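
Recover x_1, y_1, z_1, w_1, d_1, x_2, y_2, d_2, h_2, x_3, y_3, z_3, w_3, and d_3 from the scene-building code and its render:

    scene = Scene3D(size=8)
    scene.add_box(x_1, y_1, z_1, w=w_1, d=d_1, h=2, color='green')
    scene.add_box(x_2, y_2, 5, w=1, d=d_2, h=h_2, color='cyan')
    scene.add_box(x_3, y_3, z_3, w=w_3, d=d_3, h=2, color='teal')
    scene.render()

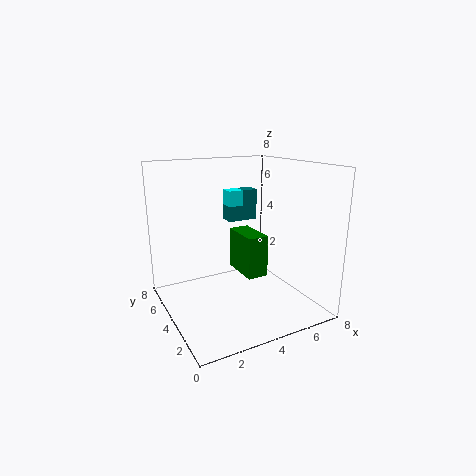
x_1 = 3
y_1 = 1
z_1 = 3
w_1 = 1
d_1 = 2
x_2 = 5
y_2 = 7
d_2 = 1
h_2 = 1
x_3 = 5
y_3 = 7
z_3 = 4
w_3 = 2
d_3 = 1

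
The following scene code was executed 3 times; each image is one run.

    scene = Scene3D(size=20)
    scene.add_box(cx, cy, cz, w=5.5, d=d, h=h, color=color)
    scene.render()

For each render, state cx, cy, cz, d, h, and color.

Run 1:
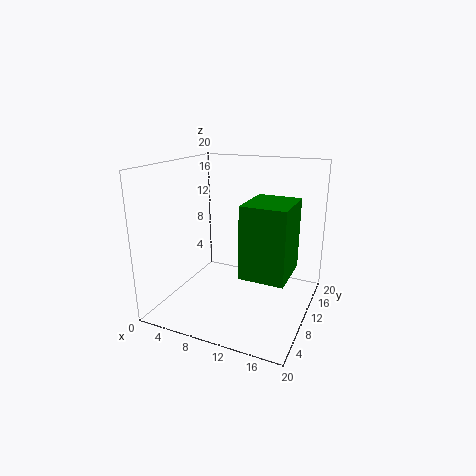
cx = 13; cy = 3.5; cz = 7.5; d = 6.5; h = 9; color = 'green'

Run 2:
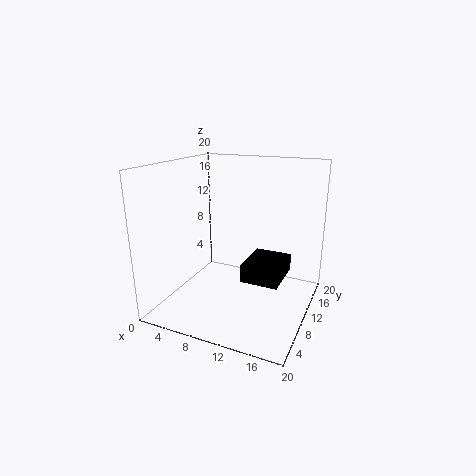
cx = 10.5; cy = 9.5; cz = 3.5; d = 7; h = 2.5; color = 'black'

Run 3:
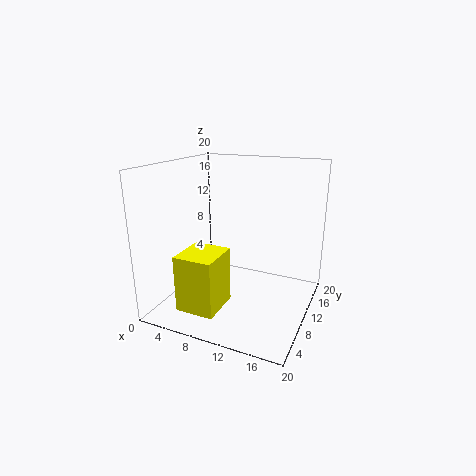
cx = 3.5; cy = 3.5; cz = 0.5; d = 6; h = 8; color = 'yellow'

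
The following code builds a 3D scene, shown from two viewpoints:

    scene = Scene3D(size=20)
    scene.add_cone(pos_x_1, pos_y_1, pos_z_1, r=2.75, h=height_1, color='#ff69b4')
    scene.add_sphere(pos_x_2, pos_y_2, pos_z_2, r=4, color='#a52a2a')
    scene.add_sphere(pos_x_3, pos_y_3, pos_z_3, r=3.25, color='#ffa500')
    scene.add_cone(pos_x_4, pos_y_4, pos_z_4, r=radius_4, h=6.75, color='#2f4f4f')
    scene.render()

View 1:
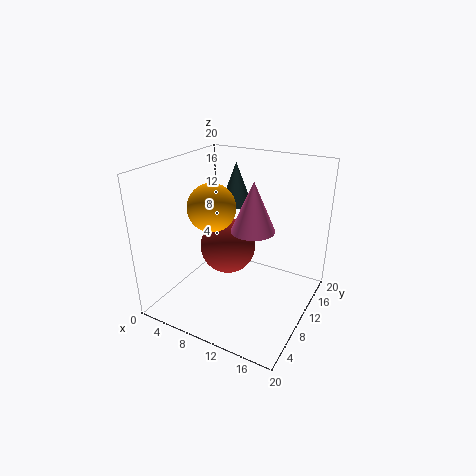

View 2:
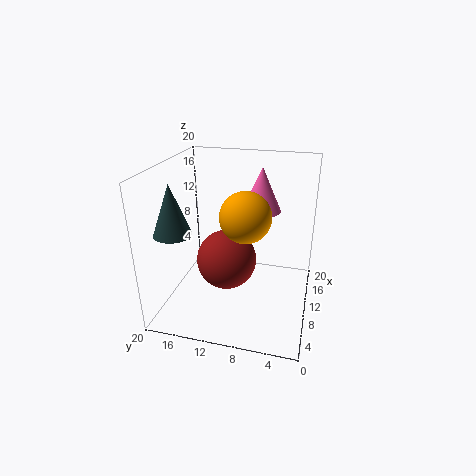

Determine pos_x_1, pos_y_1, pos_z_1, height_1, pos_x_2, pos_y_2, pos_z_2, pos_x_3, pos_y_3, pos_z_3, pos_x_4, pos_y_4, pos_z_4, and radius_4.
pos_x_1 = 13.5, pos_y_1 = 7.5, pos_z_1 = 13, height_1 = 6.25, pos_x_2 = 7.75, pos_y_2 = 11, pos_z_2 = 7.75, pos_x_3 = 7, pos_y_3 = 8.25, pos_z_3 = 14.5, pos_x_4 = 5.5, pos_y_4 = 17.5, pos_z_4 = 11.75, radius_4 = 2.5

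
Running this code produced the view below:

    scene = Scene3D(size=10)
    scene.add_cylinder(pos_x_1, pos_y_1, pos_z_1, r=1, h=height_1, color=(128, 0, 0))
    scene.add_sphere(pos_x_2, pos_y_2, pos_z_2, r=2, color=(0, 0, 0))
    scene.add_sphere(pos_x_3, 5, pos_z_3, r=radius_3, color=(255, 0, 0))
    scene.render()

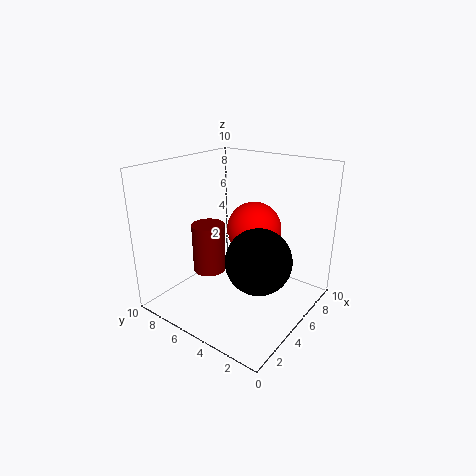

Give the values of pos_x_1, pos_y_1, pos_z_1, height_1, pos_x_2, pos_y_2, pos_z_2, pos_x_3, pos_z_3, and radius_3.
pos_x_1 = 2; pos_y_1 = 5; pos_z_1 = 4; height_1 = 3; pos_x_2 = 3; pos_y_2 = 2; pos_z_2 = 5; pos_x_3 = 7; pos_z_3 = 5; radius_3 = 2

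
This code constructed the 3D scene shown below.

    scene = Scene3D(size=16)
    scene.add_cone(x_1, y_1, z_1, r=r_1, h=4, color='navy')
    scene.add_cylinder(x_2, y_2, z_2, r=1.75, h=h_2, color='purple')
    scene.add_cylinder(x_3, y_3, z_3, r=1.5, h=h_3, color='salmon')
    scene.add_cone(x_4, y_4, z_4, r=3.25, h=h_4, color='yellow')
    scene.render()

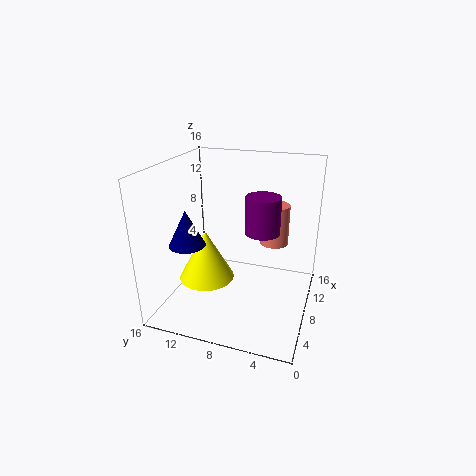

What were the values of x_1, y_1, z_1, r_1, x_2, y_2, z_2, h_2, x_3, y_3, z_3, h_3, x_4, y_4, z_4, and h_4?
x_1 = 5.5, y_1 = 13, z_1 = 7.5, r_1 = 2, x_2 = 6, y_2 = 4.75, z_2 = 10, h_2 = 3.75, x_3 = 8.25, y_3 = 4, z_3 = 8, h_3 = 4.25, x_4 = 8, y_4 = 12, z_4 = 2.25, h_4 = 6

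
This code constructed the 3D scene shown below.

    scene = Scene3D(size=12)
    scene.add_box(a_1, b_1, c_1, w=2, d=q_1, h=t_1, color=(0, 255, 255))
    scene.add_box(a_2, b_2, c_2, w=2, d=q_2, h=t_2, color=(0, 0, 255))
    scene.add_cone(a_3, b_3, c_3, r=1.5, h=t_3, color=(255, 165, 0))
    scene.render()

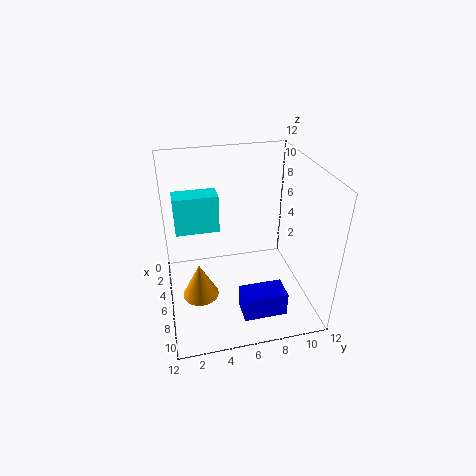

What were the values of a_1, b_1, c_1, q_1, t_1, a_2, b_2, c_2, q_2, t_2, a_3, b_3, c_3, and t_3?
a_1 = 1
b_1 = 1
c_1 = 5
q_1 = 4
t_1 = 3.5
a_2 = 8.5
b_2 = 5.5
c_2 = 1
q_2 = 3.5
t_2 = 2
a_3 = 7
b_3 = 2.5
c_3 = 1.5
t_3 = 3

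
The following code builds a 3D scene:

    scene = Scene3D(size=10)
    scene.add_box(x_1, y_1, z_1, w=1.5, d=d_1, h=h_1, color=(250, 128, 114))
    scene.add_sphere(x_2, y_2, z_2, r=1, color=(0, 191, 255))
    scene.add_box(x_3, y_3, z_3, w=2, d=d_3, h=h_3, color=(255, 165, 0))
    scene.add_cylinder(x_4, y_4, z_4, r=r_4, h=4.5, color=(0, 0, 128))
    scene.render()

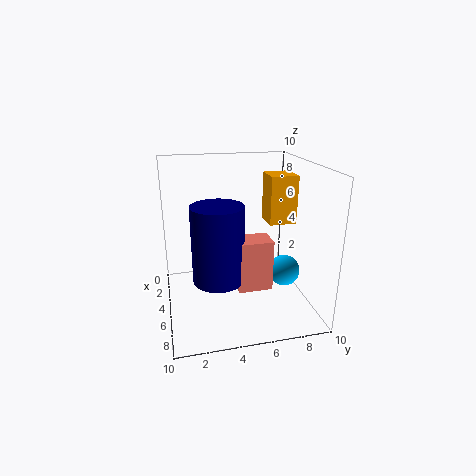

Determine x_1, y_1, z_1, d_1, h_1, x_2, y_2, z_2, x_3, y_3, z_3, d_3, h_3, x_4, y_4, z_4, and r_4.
x_1 = 8
y_1 = 4
z_1 = 3.5
d_1 = 2
h_1 = 3
x_2 = 7.5
y_2 = 7.5
z_2 = 3.5
x_3 = 2.5
y_3 = 7.5
z_3 = 5.5
d_3 = 2
h_3 = 3.5
x_4 = 8.5
y_4 = 3
z_4 = 4
r_4 = 1.5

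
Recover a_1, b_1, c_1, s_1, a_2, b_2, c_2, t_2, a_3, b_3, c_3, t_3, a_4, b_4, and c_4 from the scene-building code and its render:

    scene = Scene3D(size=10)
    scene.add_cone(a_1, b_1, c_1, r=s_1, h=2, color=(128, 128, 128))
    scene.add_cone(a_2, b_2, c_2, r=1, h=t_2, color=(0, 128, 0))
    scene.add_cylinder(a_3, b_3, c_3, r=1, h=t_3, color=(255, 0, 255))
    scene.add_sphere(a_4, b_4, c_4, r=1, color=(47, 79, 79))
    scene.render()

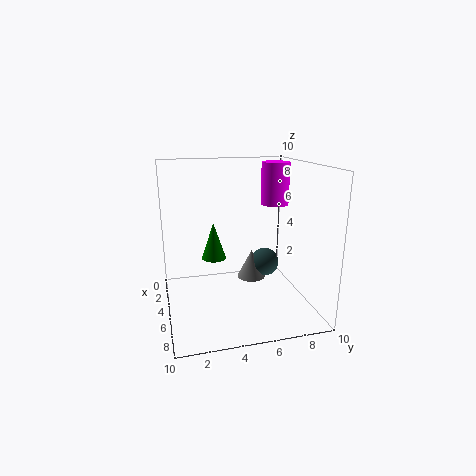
a_1 = 5, b_1 = 6, c_1 = 2, s_1 = 1, a_2 = 1, b_2 = 4, c_2 = 2, t_2 = 3, a_3 = 4, b_3 = 8, c_3 = 7, t_3 = 3, a_4 = 5, b_4 = 7, c_4 = 3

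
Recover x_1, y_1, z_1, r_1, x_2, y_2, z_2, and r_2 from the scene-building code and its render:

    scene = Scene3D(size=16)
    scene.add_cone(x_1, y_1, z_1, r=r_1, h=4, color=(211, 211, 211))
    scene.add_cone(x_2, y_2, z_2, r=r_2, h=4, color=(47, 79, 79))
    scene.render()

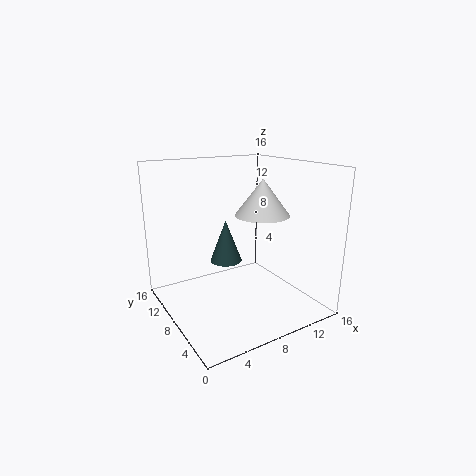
x_1 = 10.5; y_1 = 7; z_1 = 10.5; r_1 = 3; x_2 = 4.5; y_2 = 4.5; z_2 = 7.5; r_2 = 1.5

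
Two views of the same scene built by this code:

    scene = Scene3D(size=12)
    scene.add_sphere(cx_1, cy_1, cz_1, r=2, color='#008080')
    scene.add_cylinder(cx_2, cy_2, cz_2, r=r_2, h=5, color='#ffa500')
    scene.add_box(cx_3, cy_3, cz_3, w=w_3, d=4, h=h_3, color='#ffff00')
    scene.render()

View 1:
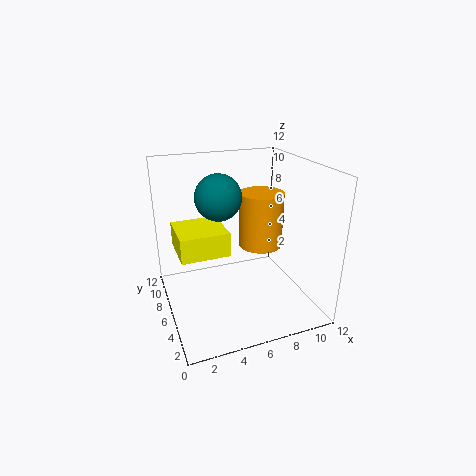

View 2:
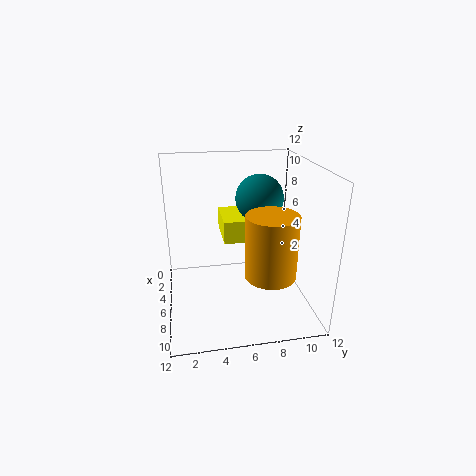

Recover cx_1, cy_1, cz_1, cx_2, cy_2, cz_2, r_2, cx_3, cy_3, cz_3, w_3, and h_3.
cx_1 = 5
cy_1 = 8
cz_1 = 9
cx_2 = 9
cy_2 = 8
cz_2 = 4
r_2 = 2
cx_3 = 1
cy_3 = 5
cz_3 = 5
w_3 = 4
h_3 = 2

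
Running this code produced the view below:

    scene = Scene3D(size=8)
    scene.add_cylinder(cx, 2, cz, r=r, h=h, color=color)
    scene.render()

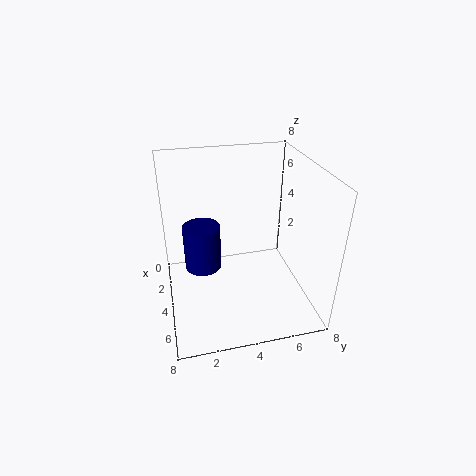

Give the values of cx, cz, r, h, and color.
cx = 4; cz = 2.5; r = 1; h = 2.5; color = 'navy'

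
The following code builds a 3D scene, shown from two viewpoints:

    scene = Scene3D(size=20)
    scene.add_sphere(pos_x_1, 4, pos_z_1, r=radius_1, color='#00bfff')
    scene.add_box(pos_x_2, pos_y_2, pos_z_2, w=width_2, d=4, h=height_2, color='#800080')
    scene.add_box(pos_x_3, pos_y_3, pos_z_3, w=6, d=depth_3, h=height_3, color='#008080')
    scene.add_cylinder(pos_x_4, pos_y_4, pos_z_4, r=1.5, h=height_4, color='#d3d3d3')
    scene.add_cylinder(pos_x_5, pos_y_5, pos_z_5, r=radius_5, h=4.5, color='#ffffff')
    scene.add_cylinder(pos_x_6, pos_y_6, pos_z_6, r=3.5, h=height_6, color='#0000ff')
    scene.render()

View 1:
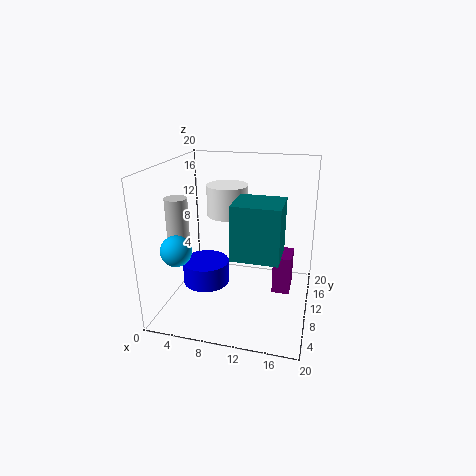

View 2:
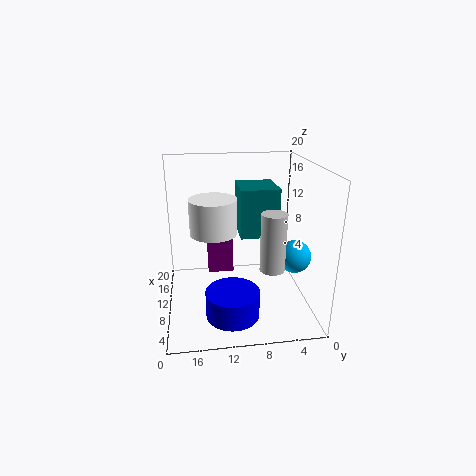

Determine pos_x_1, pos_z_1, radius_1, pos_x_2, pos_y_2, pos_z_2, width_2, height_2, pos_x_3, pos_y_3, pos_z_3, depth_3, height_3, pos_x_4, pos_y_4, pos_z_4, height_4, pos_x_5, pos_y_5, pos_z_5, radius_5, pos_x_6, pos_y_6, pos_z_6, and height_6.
pos_x_1 = 3.5; pos_z_1 = 10; radius_1 = 2; pos_x_2 = 15; pos_y_2 = 10; pos_z_2 = 2; width_2 = 2.5; height_2 = 5.5; pos_x_3 = 10.5; pos_y_3 = 4; pos_z_3 = 9.5; depth_3 = 5.5; height_3 = 7; pos_x_4 = 2.5; pos_y_4 = 7; pos_z_4 = 9; height_4 = 7; pos_x_5 = 7.5; pos_y_5 = 13.5; pos_z_5 = 12; radius_5 = 3; pos_x_6 = 4.5; pos_y_6 = 11.5; pos_z_6 = 1.5; height_6 = 3.5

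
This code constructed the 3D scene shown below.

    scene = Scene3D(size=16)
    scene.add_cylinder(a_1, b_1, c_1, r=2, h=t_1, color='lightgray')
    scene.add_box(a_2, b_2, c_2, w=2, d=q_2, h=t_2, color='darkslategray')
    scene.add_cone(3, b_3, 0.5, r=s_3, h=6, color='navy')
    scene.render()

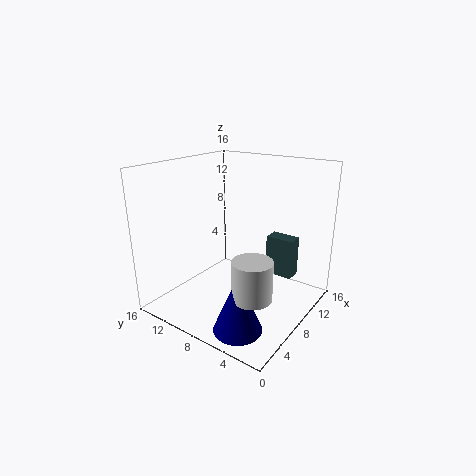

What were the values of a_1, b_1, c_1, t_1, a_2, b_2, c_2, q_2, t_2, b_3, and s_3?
a_1 = 4, b_1 = 3.5, c_1 = 4, t_1 = 4, a_2 = 13.5, b_2 = 4, c_2 = 1.5, q_2 = 3.5, t_2 = 5, b_3 = 4.5, s_3 = 2.5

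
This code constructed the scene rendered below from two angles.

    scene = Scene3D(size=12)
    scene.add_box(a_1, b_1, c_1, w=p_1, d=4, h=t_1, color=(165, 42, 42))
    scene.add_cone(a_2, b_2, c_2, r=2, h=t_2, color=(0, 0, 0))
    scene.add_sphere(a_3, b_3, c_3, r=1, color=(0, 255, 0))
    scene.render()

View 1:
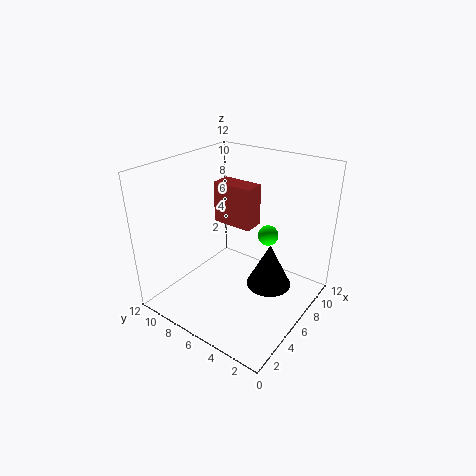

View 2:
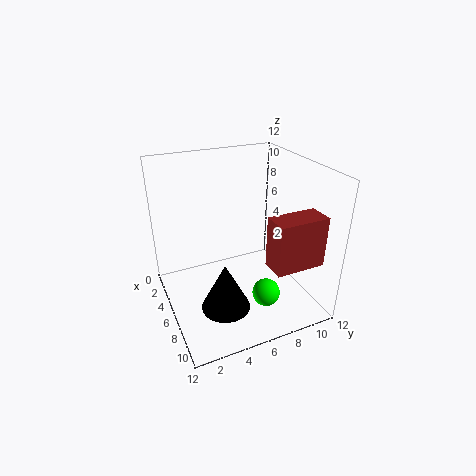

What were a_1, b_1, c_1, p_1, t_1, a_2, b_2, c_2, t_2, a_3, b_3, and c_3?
a_1 = 9; b_1 = 7; c_1 = 5; p_1 = 2; t_1 = 4; a_2 = 8; b_2 = 4; c_2 = 1; t_2 = 4; a_3 = 11; b_3 = 6; c_3 = 4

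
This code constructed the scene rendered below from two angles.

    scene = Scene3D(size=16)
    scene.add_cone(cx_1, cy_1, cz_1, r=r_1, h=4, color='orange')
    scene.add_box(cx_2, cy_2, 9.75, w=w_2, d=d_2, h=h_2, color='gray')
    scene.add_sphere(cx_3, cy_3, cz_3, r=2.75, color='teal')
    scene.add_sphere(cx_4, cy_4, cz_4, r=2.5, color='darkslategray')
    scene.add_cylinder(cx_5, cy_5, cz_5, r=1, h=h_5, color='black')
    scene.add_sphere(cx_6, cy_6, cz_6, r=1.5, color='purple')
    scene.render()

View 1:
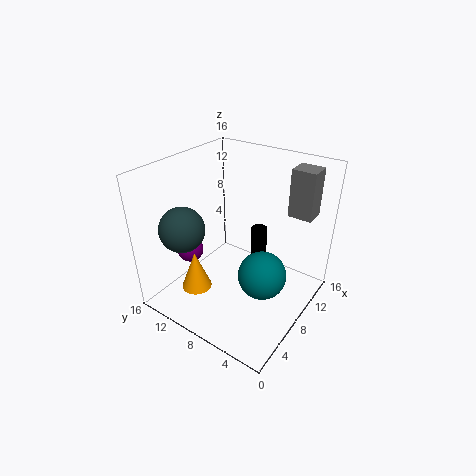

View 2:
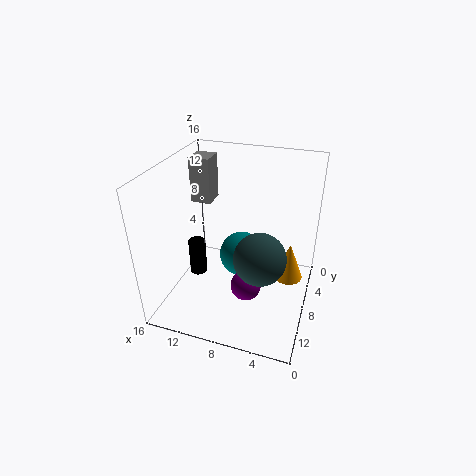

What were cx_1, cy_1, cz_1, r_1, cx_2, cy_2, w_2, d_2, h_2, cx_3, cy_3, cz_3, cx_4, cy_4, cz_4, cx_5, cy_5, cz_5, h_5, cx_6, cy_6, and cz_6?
cx_1 = 2, cy_1 = 9, cz_1 = 5, r_1 = 1.5, cx_2 = 12.75, cy_2 = 1.75, w_2 = 2.5, d_2 = 2.75, h_2 = 5.5, cx_3 = 8.5, cy_3 = 5, cz_3 = 3.75, cx_4 = 4.25, cy_4 = 12.75, cz_4 = 9.25, cx_5 = 13, cy_5 = 8.25, cz_5 = 2.5, h_5 = 4.25, cx_6 = 5.5, cy_6 = 13, cz_6 = 6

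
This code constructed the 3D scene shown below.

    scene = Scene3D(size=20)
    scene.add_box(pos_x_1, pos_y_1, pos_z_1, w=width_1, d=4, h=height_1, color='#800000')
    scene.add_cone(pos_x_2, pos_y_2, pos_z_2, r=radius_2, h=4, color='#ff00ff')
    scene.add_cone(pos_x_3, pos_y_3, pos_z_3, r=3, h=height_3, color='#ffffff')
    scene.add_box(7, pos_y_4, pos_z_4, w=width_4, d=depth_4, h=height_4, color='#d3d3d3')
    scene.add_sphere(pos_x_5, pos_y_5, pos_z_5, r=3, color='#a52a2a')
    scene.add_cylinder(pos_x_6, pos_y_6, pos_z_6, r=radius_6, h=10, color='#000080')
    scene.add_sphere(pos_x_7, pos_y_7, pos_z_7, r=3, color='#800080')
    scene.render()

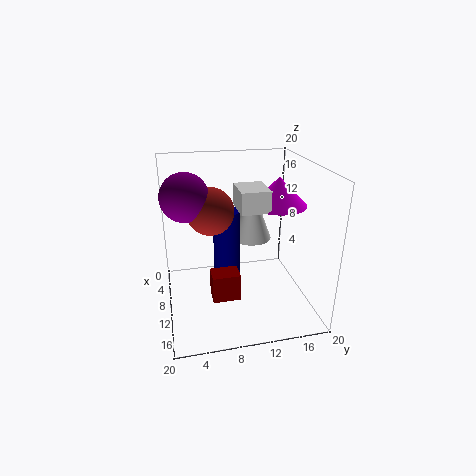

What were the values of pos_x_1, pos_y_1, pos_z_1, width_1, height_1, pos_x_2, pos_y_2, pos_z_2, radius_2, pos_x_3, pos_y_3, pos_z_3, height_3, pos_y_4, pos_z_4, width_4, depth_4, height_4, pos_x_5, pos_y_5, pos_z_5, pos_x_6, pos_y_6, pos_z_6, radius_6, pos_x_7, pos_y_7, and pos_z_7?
pos_x_1 = 9, pos_y_1 = 6, pos_z_1 = 1, width_1 = 3, height_1 = 4, pos_x_2 = 9, pos_y_2 = 16, pos_z_2 = 14, radius_2 = 4, pos_x_3 = 6, pos_y_3 = 13, pos_z_3 = 8, height_3 = 8, pos_y_4 = 10, pos_z_4 = 14, width_4 = 5, depth_4 = 4, height_4 = 3, pos_x_5 = 12, pos_y_5 = 6, pos_z_5 = 15, pos_x_6 = 7, pos_y_6 = 9, pos_z_6 = 3, radius_6 = 2, pos_x_7 = 12, pos_y_7 = 3, pos_z_7 = 17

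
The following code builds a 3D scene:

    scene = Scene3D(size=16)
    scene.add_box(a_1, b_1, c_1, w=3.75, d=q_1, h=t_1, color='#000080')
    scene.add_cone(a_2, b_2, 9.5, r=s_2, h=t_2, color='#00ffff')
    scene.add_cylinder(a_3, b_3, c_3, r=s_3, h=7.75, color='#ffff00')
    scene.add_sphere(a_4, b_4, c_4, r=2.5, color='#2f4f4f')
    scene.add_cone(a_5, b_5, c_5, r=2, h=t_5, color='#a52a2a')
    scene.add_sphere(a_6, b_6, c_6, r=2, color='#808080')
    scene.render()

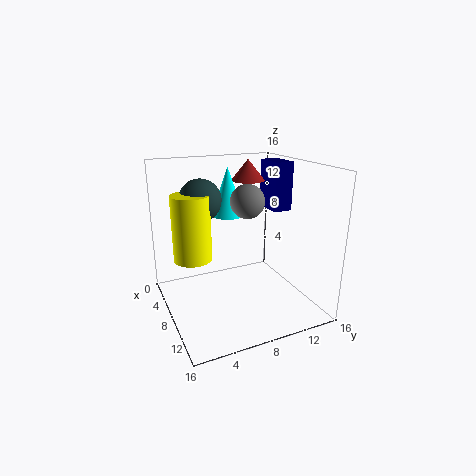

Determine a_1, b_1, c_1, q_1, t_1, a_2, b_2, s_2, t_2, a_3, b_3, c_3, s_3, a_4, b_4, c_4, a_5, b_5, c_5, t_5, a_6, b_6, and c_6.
a_1 = 3.25
b_1 = 13.25
c_1 = 10
q_1 = 2.25
t_1 = 5.75
a_2 = 4
b_2 = 8.5
s_2 = 2
t_2 = 5.75
a_3 = 4.5
b_3 = 3.75
c_3 = 4.75
s_3 = 2.25
a_4 = 3.5
b_4 = 5.25
c_4 = 11.5
a_5 = 4.25
b_5 = 11
c_5 = 13.5
t_5 = 2.5
a_6 = 6.25
b_6 = 10
c_6 = 11.5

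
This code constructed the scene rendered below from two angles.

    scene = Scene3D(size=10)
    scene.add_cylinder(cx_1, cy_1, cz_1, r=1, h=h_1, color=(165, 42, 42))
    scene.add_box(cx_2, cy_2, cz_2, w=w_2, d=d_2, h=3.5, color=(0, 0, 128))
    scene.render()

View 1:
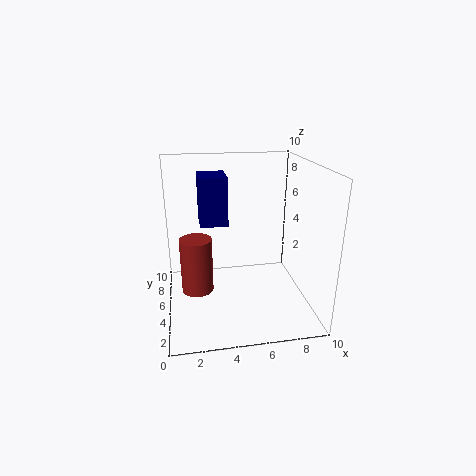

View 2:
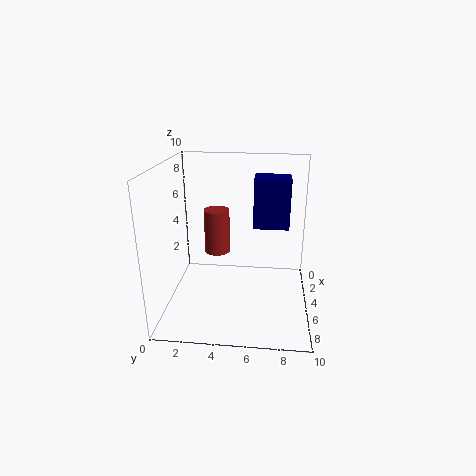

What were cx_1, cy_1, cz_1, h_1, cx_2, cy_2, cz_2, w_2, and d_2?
cx_1 = 2
cy_1 = 3
cz_1 = 2.5
h_1 = 3.5
cx_2 = 2.5
cy_2 = 6
cz_2 = 5.5
w_2 = 2
d_2 = 2.5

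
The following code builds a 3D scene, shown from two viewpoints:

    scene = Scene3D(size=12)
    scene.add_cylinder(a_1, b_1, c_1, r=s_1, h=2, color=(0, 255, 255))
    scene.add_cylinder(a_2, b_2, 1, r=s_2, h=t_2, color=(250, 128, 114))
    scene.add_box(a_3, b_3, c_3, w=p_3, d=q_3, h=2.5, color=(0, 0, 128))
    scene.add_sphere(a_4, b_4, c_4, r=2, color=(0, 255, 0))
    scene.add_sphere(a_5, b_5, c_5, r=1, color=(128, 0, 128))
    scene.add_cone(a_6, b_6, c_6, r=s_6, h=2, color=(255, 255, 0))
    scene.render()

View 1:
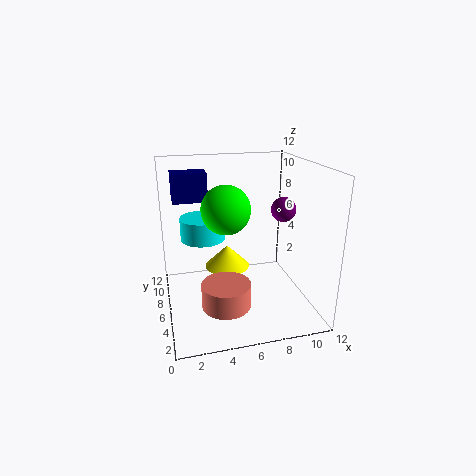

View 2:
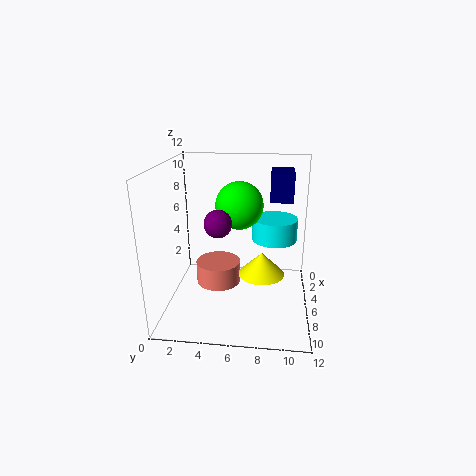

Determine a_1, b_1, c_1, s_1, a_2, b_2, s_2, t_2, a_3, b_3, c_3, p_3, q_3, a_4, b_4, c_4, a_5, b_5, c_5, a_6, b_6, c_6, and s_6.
a_1 = 3.5; b_1 = 9; c_1 = 5; s_1 = 2; a_2 = 4.5; b_2 = 4; s_2 = 2; t_2 = 2; a_3 = 1; b_3 = 8.5; c_3 = 8.5; p_3 = 3; q_3 = 2; a_4 = 5; b_4 = 6; c_4 = 8.5; a_5 = 9.5; b_5 = 5; c_5 = 8.5; a_6 = 5.5; b_6 = 8; c_6 = 2.5; s_6 = 2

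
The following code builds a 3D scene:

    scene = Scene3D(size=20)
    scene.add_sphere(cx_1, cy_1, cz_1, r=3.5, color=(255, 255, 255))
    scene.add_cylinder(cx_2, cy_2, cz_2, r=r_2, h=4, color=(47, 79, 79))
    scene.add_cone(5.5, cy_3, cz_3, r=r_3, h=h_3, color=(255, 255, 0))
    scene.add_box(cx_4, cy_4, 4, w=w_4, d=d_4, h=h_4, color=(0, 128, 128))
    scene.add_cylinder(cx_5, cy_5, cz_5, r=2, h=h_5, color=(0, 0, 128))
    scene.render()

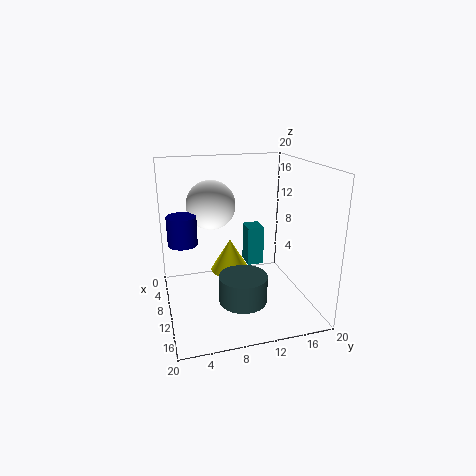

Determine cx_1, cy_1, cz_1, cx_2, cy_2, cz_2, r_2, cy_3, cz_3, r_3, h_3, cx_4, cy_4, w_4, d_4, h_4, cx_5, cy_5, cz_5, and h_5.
cx_1 = 6.5, cy_1 = 7, cz_1 = 14, cx_2 = 11, cy_2 = 10.5, cz_2 = 0.5, r_2 = 3.5, cy_3 = 10, cz_3 = 3, r_3 = 3, h_3 = 5, cx_4 = 4, cy_4 = 12.5, w_4 = 3, d_4 = 2.5, h_4 = 6, cx_5 = 9, cy_5 = 2.5, cz_5 = 9.5, h_5 = 4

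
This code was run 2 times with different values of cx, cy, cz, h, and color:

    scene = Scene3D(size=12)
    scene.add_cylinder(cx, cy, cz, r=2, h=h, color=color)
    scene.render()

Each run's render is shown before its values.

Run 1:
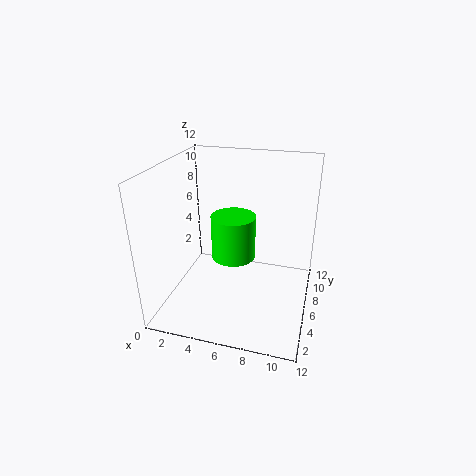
cx = 5; cy = 8; cz = 3; h = 4; color = 'lime'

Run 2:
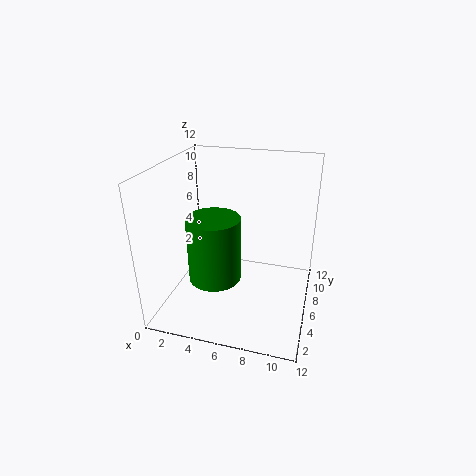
cx = 5; cy = 3; cz = 4; h = 5; color = 'green'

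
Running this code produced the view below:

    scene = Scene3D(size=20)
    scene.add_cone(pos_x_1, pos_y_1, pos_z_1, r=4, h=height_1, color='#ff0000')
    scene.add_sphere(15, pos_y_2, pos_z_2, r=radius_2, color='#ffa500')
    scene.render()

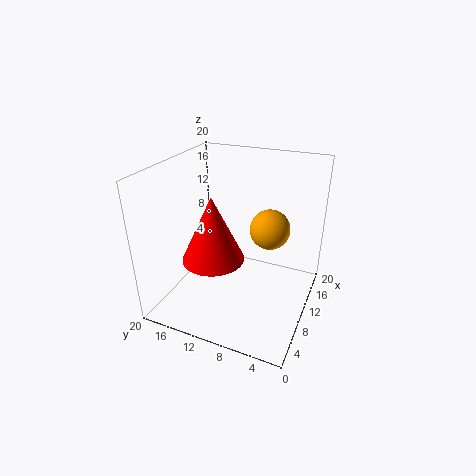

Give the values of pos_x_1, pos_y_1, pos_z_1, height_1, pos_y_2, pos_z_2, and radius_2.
pos_x_1 = 5.5; pos_y_1 = 11.5; pos_z_1 = 9; height_1 = 8.5; pos_y_2 = 7; pos_z_2 = 9.5; radius_2 = 3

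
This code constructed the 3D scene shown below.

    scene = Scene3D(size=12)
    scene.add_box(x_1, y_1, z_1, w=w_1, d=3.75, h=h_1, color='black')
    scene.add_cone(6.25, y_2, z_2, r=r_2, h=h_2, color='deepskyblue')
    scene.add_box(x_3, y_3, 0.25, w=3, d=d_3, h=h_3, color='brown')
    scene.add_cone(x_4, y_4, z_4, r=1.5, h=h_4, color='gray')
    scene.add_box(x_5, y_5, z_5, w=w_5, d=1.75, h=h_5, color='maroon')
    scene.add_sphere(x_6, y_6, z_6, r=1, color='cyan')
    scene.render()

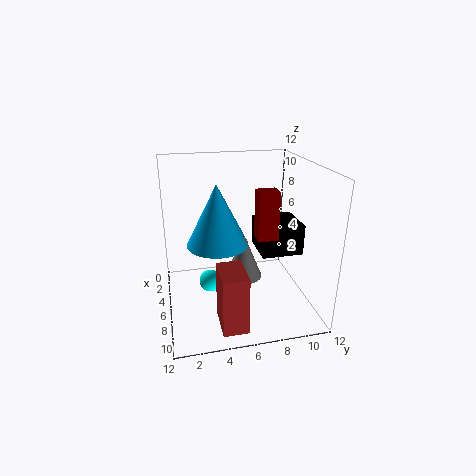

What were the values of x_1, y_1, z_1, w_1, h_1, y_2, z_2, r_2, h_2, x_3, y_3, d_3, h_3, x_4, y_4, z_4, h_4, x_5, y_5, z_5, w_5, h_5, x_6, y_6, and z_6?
x_1 = 2.25
y_1 = 8.25
z_1 = 3.75
w_1 = 3.75
h_1 = 2.75
y_2 = 4.25
z_2 = 5.75
r_2 = 2.5
h_2 = 5
x_3 = 8
y_3 = 3.75
d_3 = 2
h_3 = 4.75
x_4 = 7
y_4 = 6.25
z_4 = 3
h_4 = 3.75
x_5 = 4.75
y_5 = 7.75
z_5 = 5.5
w_5 = 1.5
h_5 = 4.25
x_6 = 4.5
y_6 = 3.75
z_6 = 1.25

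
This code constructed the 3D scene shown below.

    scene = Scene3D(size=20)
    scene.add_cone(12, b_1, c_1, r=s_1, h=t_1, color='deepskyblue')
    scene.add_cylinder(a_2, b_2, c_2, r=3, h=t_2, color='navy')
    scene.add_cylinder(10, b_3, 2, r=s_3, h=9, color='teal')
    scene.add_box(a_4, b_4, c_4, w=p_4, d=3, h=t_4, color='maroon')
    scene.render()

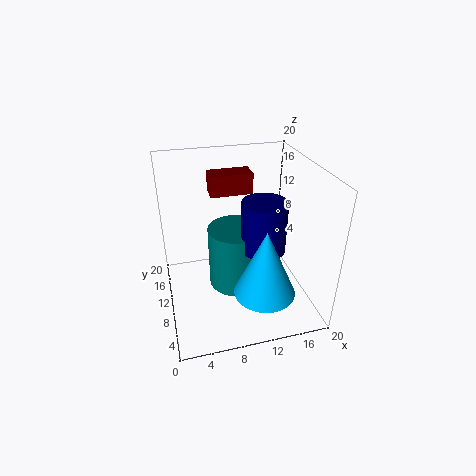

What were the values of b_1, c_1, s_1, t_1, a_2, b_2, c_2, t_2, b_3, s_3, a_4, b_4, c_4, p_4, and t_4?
b_1 = 4
c_1 = 5
s_1 = 4
t_1 = 9
a_2 = 13
b_2 = 8
c_2 = 9
t_2 = 7
b_3 = 11
s_3 = 4
a_4 = 7
b_4 = 13
c_4 = 15
p_4 = 6
t_4 = 3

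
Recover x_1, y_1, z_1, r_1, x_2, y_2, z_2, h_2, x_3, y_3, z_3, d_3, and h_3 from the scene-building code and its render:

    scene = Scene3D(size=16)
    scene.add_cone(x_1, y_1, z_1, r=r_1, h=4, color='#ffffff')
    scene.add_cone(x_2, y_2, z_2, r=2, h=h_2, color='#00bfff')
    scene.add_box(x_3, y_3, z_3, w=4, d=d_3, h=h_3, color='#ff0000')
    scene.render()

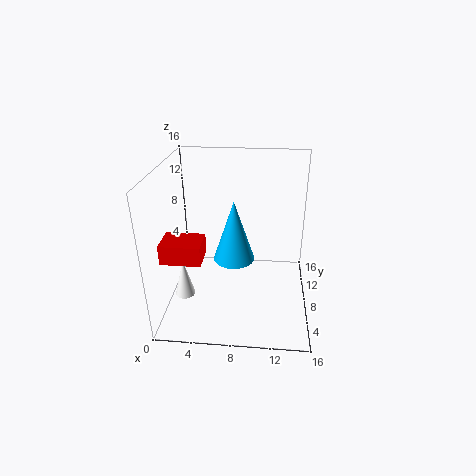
x_1 = 3, y_1 = 3, z_1 = 4, r_1 = 1, x_2 = 8, y_2 = 4, z_2 = 8, h_2 = 6, x_3 = 1, y_3 = 2, z_3 = 8, d_3 = 3, h_3 = 2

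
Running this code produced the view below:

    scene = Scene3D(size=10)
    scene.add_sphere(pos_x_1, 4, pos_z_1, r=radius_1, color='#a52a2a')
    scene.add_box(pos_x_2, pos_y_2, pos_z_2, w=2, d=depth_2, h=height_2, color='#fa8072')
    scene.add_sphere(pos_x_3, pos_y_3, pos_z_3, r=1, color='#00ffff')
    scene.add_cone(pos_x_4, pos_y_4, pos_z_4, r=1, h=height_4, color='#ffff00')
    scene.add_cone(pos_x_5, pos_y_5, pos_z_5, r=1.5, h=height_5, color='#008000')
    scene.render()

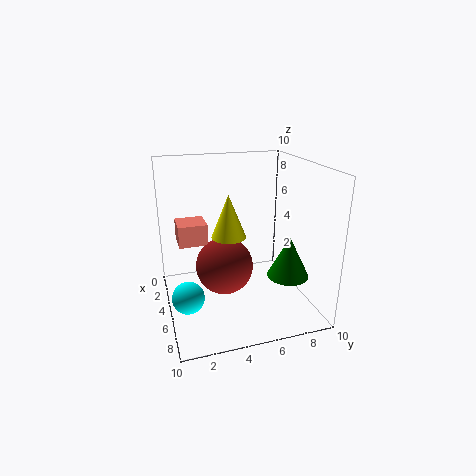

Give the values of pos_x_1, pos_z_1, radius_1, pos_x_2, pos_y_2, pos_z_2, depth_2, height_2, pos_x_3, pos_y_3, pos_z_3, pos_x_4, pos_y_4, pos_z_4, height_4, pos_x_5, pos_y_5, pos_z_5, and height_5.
pos_x_1 = 5; pos_z_1 = 3; radius_1 = 2; pos_x_2 = 2.5; pos_y_2 = 1; pos_z_2 = 4.5; depth_2 = 2; height_2 = 1.5; pos_x_3 = 7.5; pos_y_3 = 1; pos_z_3 = 2.5; pos_x_4 = 8; pos_y_4 = 3.5; pos_z_4 = 6.5; height_4 = 2.5; pos_x_5 = 6; pos_y_5 = 8.5; pos_z_5 = 2; height_5 = 3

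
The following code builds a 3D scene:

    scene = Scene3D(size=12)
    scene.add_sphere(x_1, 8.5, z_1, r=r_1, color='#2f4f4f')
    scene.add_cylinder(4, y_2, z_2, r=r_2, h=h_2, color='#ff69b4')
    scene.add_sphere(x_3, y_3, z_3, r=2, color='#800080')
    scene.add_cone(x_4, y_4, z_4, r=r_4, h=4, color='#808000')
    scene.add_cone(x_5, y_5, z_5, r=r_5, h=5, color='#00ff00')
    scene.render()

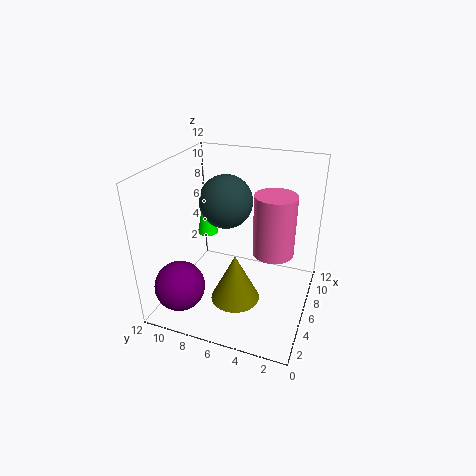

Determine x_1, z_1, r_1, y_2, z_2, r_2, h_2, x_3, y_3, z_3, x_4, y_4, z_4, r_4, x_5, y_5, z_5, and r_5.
x_1 = 9.5
z_1 = 7.5
r_1 = 2.5
y_2 = 2.5
z_2 = 6.5
r_2 = 1.5
h_2 = 4.5
x_3 = 2
y_3 = 9.5
z_3 = 3
x_4 = 4
y_4 = 5.5
z_4 = 1.5
r_4 = 2
x_5 = 9.5
y_5 = 10.5
z_5 = 4
r_5 = 1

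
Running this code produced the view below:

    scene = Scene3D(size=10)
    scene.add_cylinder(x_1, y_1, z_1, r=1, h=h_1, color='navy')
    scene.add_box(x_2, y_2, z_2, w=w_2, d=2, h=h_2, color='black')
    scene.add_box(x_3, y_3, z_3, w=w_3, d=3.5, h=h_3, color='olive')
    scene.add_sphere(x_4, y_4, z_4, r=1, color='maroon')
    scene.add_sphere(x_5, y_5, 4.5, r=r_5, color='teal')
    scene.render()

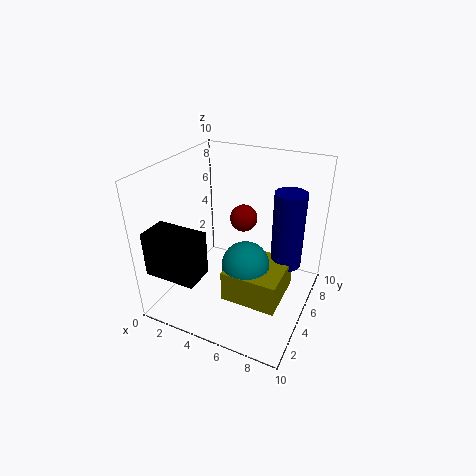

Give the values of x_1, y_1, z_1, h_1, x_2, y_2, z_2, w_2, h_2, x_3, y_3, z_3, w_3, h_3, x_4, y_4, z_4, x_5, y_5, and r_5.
x_1 = 8.5; y_1 = 5; z_1 = 4; h_1 = 5; x_2 = 0.5; y_2 = 0.5; z_2 = 3.5; w_2 = 3.5; h_2 = 3; x_3 = 5.5; y_3 = 1.5; z_3 = 2.5; w_3 = 3.5; h_3 = 2; x_4 = 4.5; y_4 = 7; z_4 = 5.5; x_5 = 6.5; y_5 = 3; r_5 = 1.5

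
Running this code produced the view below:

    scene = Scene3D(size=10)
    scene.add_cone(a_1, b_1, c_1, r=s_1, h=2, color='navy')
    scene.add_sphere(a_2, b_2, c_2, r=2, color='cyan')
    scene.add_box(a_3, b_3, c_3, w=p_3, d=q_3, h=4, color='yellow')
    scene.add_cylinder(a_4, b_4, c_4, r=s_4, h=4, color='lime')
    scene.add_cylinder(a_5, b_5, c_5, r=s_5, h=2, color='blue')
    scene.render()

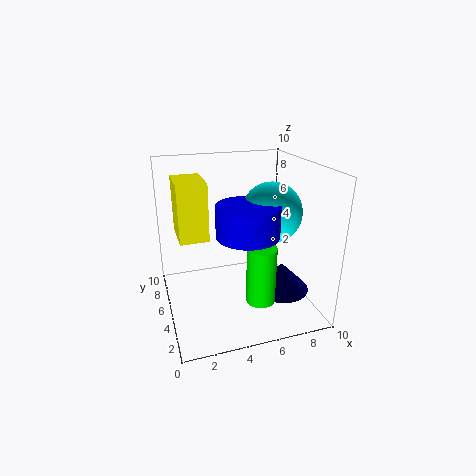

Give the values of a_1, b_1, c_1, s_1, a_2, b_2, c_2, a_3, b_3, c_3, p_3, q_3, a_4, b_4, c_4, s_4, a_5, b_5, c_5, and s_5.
a_1 = 8, b_1 = 4, c_1 = 1, s_1 = 2, a_2 = 7, b_2 = 4, c_2 = 7, a_3 = 1, b_3 = 5, c_3 = 5, p_3 = 2, q_3 = 3, a_4 = 6, b_4 = 3, c_4 = 1, s_4 = 1, a_5 = 5, b_5 = 3, c_5 = 6, s_5 = 2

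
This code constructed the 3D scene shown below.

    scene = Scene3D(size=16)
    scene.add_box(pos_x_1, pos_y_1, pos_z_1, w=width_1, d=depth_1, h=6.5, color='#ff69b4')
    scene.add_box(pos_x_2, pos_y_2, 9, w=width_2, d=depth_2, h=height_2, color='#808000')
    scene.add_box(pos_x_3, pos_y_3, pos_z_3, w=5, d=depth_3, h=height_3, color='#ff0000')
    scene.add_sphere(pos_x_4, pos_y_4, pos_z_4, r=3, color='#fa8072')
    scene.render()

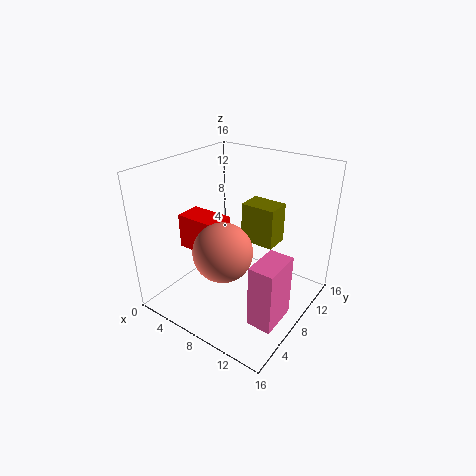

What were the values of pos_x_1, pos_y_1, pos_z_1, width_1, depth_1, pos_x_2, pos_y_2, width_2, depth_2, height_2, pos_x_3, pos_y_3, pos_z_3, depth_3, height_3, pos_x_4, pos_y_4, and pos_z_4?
pos_x_1 = 13; pos_y_1 = 2.5; pos_z_1 = 2.5; width_1 = 2.5; depth_1 = 4; pos_x_2 = 9.5; pos_y_2 = 6.5; width_2 = 3.5; depth_2 = 2.5; height_2 = 4; pos_x_3 = 1.5; pos_y_3 = 5.5; pos_z_3 = 6; depth_3 = 3; height_3 = 4; pos_x_4 = 9; pos_y_4 = 4; pos_z_4 = 8.5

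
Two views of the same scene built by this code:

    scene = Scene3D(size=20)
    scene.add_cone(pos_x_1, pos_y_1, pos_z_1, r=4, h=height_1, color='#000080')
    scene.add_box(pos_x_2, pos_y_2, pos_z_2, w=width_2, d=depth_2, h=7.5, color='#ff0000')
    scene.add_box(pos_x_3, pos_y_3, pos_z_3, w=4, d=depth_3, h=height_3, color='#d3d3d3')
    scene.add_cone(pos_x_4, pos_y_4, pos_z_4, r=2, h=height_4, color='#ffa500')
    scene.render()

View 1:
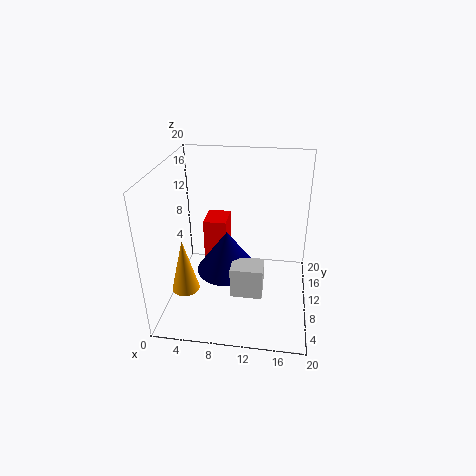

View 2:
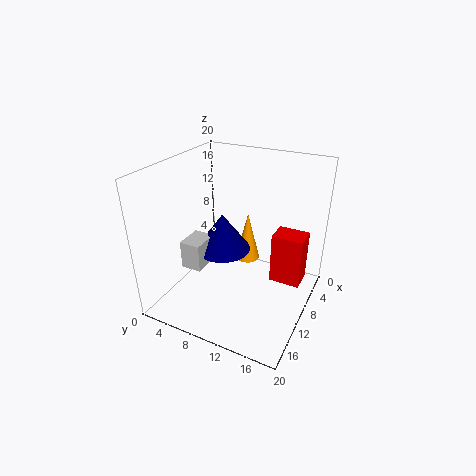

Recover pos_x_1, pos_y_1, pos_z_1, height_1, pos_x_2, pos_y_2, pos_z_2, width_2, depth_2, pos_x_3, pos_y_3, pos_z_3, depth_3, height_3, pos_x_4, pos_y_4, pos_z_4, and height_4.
pos_x_1 = 9; pos_y_1 = 7; pos_z_1 = 7; height_1 = 5.5; pos_x_2 = 4; pos_y_2 = 14; pos_z_2 = 2.5; width_2 = 3.5; depth_2 = 4.5; pos_x_3 = 10; pos_y_3 = 3; pos_z_3 = 5.5; depth_3 = 3; height_3 = 4; pos_x_4 = 2.5; pos_y_4 = 8; pos_z_4 = 2; height_4 = 8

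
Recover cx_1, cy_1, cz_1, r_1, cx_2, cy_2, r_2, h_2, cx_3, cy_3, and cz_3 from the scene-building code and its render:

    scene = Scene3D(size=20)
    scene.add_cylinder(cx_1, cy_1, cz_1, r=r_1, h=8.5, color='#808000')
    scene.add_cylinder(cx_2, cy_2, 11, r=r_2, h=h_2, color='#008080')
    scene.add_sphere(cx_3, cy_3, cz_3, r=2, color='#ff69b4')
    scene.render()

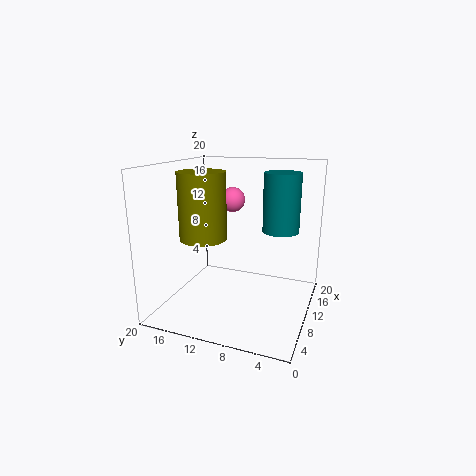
cx_1 = 5.5; cy_1 = 13; cz_1 = 11; r_1 = 3; cx_2 = 12; cy_2 = 4.5; r_2 = 2.5; h_2 = 8; cx_3 = 18; cy_3 = 14; cz_3 = 13.5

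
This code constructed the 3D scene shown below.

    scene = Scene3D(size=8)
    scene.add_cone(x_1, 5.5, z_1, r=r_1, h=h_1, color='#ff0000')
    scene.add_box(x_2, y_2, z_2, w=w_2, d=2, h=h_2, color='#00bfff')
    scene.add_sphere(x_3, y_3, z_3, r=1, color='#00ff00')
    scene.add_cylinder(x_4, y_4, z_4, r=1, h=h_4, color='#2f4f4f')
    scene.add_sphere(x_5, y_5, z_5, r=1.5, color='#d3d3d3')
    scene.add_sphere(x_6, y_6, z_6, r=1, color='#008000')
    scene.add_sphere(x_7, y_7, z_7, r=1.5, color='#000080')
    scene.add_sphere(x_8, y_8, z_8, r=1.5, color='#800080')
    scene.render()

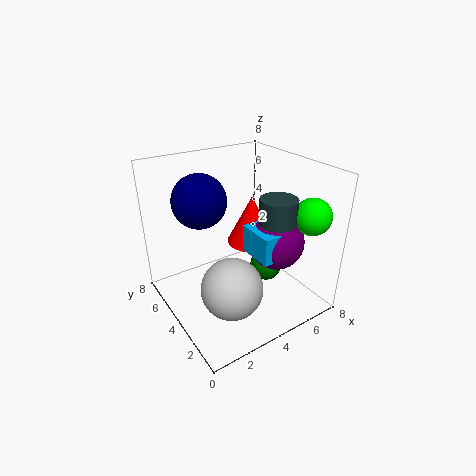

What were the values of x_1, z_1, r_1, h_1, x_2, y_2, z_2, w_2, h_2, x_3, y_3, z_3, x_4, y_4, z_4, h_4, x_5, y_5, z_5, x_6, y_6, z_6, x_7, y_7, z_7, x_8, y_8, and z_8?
x_1 = 6; z_1 = 2.5; r_1 = 1.5; h_1 = 3; x_2 = 4; y_2 = 1.5; z_2 = 3.5; w_2 = 2; h_2 = 1.5; x_3 = 7; y_3 = 1.5; z_3 = 5.5; x_4 = 5.5; y_4 = 2.5; z_4 = 4; h_4 = 2.5; x_5 = 2; y_5 = 1.5; z_5 = 3; x_6 = 6.5; y_6 = 4.5; z_6 = 1; x_7 = 2.5; y_7 = 5.5; z_7 = 6; x_8 = 5.5; y_8 = 2.5; z_8 = 4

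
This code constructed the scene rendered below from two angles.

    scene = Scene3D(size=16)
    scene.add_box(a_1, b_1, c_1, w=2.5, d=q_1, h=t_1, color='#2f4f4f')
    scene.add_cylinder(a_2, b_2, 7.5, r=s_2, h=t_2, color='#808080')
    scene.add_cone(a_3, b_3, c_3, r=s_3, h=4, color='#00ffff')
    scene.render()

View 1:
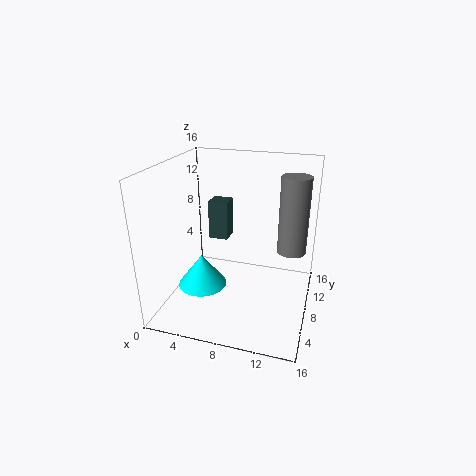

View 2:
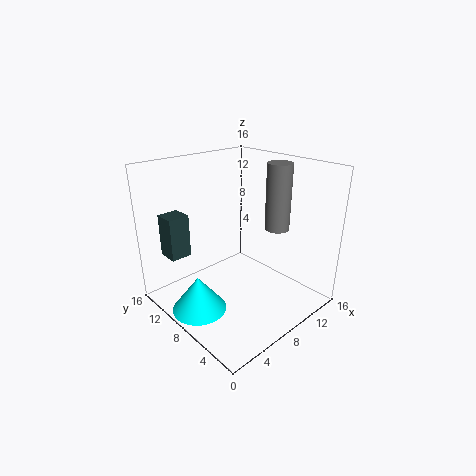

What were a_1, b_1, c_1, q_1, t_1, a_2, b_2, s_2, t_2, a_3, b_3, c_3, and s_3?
a_1 = 2.5; b_1 = 13; c_1 = 5; q_1 = 2.5; t_1 = 5; a_2 = 14; b_2 = 7.5; s_2 = 1.5; t_2 = 8; a_3 = 3; b_3 = 9; c_3 = 0.5; s_3 = 3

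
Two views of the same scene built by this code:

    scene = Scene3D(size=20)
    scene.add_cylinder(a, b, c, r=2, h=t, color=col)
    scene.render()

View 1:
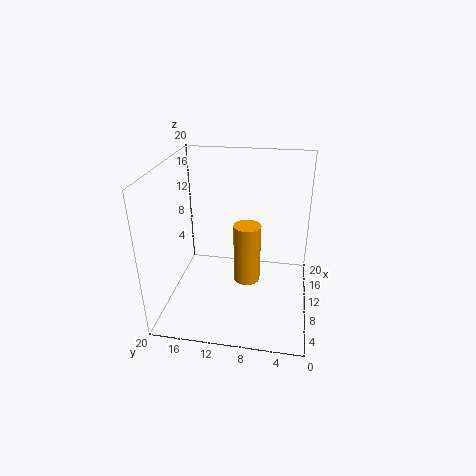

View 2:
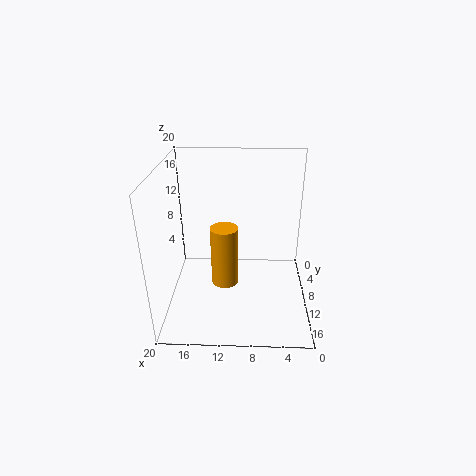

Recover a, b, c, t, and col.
a = 12, b = 9, c = 2, t = 9, col = 'orange'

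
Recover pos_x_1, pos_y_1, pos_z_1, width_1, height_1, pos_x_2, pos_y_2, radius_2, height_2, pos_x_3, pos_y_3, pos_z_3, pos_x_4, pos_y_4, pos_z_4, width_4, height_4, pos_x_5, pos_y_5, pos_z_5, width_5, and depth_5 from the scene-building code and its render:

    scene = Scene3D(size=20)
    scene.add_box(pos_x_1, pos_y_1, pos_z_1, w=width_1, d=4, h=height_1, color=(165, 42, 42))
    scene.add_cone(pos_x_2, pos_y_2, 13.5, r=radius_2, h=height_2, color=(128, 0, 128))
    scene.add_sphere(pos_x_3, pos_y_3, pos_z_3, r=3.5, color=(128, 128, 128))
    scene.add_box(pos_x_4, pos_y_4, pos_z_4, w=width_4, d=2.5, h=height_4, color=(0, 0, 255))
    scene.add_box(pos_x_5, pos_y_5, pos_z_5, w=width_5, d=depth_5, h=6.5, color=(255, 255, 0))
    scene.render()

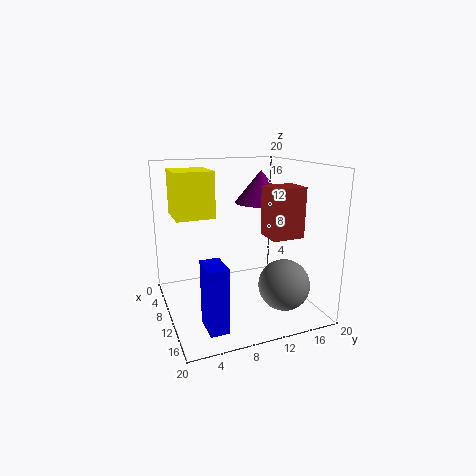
pos_x_1 = 15; pos_y_1 = 11; pos_z_1 = 12; width_1 = 3.5; height_1 = 6; pos_x_2 = 4.5; pos_y_2 = 16; radius_2 = 4; height_2 = 5; pos_x_3 = 14.5; pos_y_3 = 15; pos_z_3 = 4; pos_x_4 = 13.5; pos_y_4 = 3.5; pos_z_4 = 0.5; width_4 = 4; height_4 = 8.5; pos_x_5 = 2; pos_y_5 = 2; pos_z_5 = 12.5; width_5 = 6; depth_5 = 5.5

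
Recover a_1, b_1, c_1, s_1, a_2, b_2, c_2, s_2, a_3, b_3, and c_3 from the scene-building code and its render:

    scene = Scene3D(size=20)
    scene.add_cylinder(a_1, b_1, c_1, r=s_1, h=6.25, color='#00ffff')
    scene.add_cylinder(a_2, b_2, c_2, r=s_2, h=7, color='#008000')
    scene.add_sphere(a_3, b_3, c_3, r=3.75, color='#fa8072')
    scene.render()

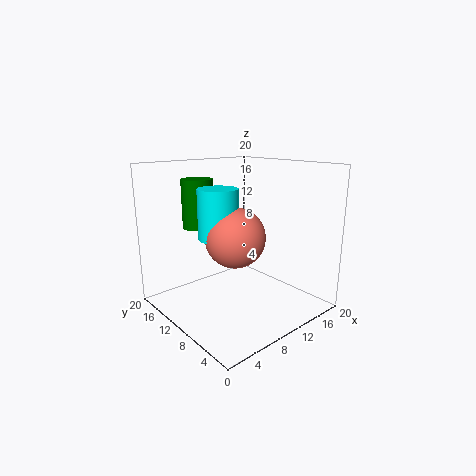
a_1 = 5.5, b_1 = 8.5, c_1 = 11.25, s_1 = 2.5, a_2 = 7.5, b_2 = 16, c_2 = 10.75, s_2 = 2.25, a_3 = 6.75, b_3 = 6.75, c_3 = 11.5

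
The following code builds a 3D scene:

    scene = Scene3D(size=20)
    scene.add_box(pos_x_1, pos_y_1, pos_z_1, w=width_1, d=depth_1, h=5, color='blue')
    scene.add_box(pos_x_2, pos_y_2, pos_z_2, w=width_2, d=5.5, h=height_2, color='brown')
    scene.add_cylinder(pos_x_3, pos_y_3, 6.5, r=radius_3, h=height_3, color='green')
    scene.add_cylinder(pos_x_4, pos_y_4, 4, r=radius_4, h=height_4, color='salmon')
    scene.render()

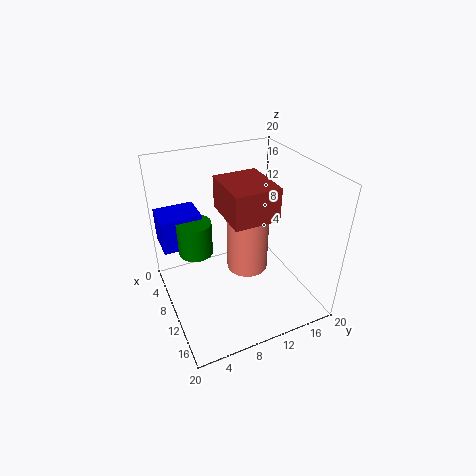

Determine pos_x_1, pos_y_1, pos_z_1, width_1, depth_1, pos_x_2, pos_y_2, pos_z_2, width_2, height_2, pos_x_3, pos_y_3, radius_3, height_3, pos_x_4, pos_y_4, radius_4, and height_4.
pos_x_1 = 0.5; pos_y_1 = 0.5; pos_z_1 = 7; width_1 = 5; depth_1 = 6; pos_x_2 = 10.5; pos_y_2 = 6.5; pos_z_2 = 16; width_2 = 6.5; height_2 = 4; pos_x_3 = 6; pos_y_3 = 5; radius_3 = 2.5; height_3 = 5; pos_x_4 = 9; pos_y_4 = 12; radius_4 = 3; height_4 = 8.5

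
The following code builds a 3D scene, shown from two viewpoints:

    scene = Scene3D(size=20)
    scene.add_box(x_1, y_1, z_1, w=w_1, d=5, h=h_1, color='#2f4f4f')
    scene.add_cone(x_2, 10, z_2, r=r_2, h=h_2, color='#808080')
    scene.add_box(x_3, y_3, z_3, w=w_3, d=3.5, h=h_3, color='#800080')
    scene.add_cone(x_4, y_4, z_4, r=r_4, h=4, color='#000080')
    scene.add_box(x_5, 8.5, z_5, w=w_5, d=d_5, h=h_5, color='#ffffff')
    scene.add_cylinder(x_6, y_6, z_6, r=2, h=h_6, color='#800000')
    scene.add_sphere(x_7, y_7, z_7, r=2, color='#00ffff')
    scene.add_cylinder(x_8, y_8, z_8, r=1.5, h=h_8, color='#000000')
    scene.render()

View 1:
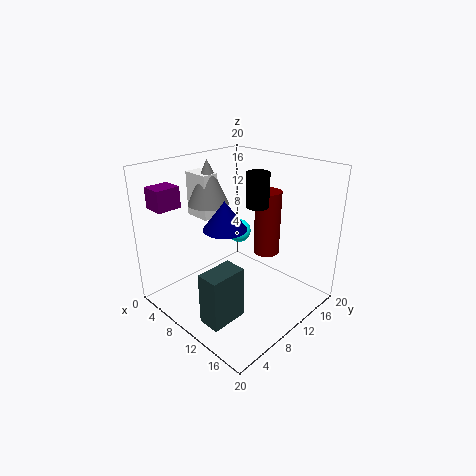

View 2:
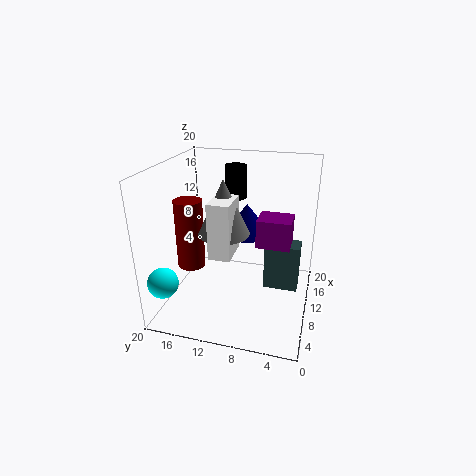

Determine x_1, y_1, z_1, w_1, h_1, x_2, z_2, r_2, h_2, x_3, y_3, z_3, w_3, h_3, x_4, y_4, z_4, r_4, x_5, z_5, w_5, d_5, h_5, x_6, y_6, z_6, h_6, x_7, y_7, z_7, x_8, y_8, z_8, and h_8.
x_1 = 11.5
y_1 = 1.5
z_1 = 1.5
w_1 = 3
h_1 = 7
x_2 = 4
z_2 = 13.5
r_2 = 3
h_2 = 6.5
x_3 = 0.5
y_3 = 2
z_3 = 14
w_3 = 3
h_3 = 3
x_4 = 9
y_4 = 8.5
z_4 = 11.5
r_4 = 3
x_5 = 1
z_5 = 11.5
w_5 = 4
d_5 = 2.5
h_5 = 6.5
x_6 = 9.5
y_6 = 17
z_6 = 5
h_6 = 10
x_7 = 2.5
y_7 = 18
z_7 = 6
x_8 = 12.5
y_8 = 11
z_8 = 15
h_8 = 4.5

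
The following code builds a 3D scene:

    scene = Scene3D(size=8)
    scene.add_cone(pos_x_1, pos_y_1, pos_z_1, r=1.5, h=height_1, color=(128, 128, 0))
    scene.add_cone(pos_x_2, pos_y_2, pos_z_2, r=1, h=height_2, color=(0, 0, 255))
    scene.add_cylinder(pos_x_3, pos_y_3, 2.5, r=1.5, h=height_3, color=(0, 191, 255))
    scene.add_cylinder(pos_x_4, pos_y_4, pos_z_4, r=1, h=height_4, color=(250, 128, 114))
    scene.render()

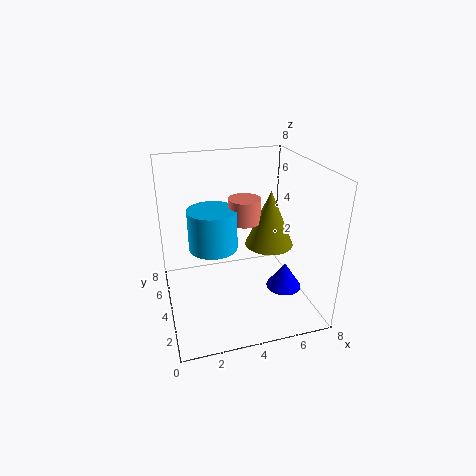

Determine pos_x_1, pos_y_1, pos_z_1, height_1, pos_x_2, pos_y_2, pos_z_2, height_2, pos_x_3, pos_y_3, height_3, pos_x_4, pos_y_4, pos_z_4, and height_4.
pos_x_1 = 6.5; pos_y_1 = 5.5; pos_z_1 = 2.5; height_1 = 3.5; pos_x_2 = 6.5; pos_y_2 = 3; pos_z_2 = 1; height_2 = 1.5; pos_x_3 = 3; pos_y_3 = 6; height_3 = 2.5; pos_x_4 = 5; pos_y_4 = 6; pos_z_4 = 4; height_4 = 1.5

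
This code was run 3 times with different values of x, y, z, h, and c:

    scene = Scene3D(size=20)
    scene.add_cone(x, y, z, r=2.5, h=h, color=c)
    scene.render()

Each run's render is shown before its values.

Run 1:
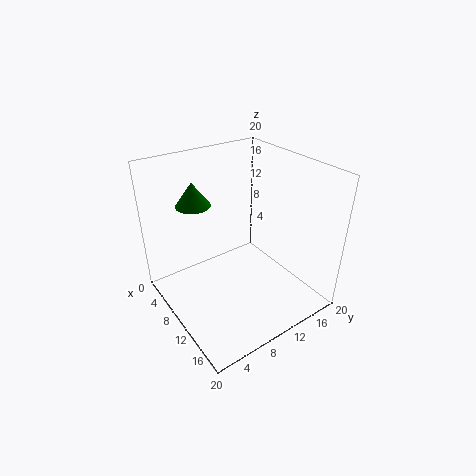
x = 4; y = 6.5; z = 13.5; h = 3.5; c = 'green'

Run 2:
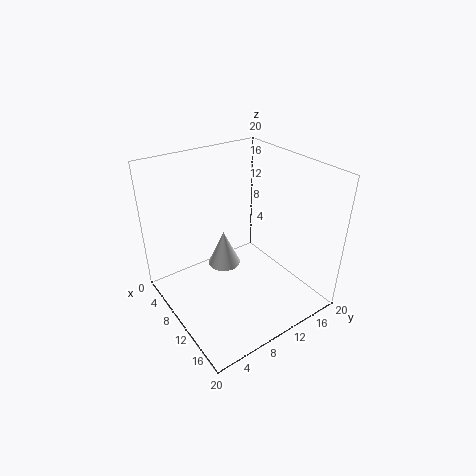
x = 5.5; y = 10.5; z = 3; h = 5.5; c = 'white'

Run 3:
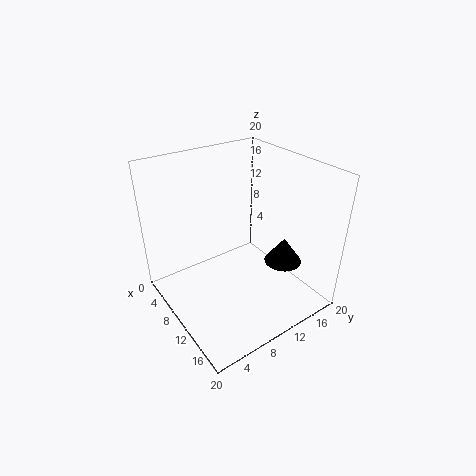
x = 15; y = 14; z = 7.5; h = 3.5; c = 'black'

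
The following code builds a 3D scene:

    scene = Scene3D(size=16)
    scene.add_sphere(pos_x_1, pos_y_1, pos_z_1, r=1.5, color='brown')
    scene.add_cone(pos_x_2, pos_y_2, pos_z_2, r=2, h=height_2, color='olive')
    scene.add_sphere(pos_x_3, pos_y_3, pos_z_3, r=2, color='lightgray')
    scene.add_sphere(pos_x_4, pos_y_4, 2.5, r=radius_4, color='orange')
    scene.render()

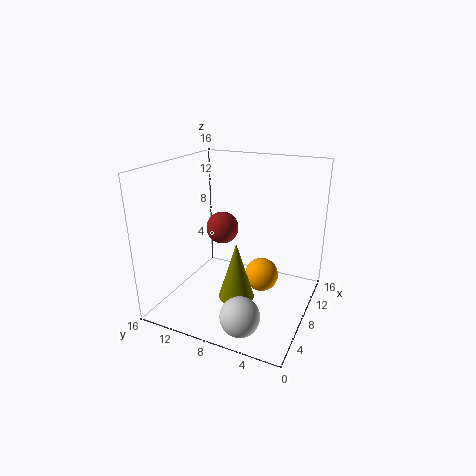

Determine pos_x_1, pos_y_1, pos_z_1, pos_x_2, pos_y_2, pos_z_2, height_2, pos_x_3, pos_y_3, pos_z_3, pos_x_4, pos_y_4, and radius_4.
pos_x_1 = 3.5; pos_y_1 = 7.5; pos_z_1 = 11; pos_x_2 = 6.5; pos_y_2 = 7.5; pos_z_2 = 1.5; height_2 = 6.5; pos_x_3 = 2; pos_y_3 = 5; pos_z_3 = 2.5; pos_x_4 = 10.5; pos_y_4 = 6; radius_4 = 2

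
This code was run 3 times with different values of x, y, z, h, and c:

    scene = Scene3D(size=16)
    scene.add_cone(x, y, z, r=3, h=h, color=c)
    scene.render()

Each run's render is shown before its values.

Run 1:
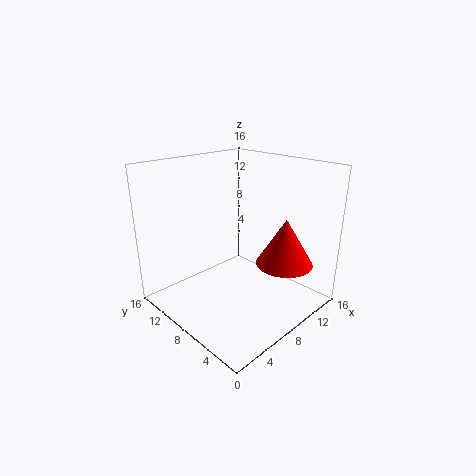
x = 10, y = 3, z = 6, h = 5, c = 'red'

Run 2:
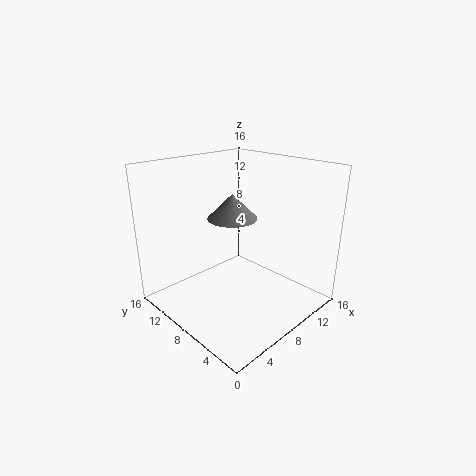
x = 10, y = 11, z = 9, h = 3, c = 'gray'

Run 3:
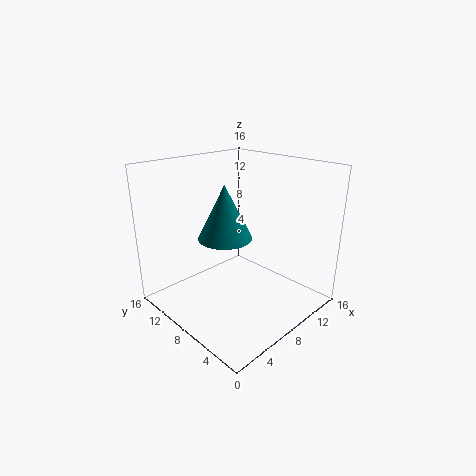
x = 7, y = 9, z = 8, h = 6, c = 'teal'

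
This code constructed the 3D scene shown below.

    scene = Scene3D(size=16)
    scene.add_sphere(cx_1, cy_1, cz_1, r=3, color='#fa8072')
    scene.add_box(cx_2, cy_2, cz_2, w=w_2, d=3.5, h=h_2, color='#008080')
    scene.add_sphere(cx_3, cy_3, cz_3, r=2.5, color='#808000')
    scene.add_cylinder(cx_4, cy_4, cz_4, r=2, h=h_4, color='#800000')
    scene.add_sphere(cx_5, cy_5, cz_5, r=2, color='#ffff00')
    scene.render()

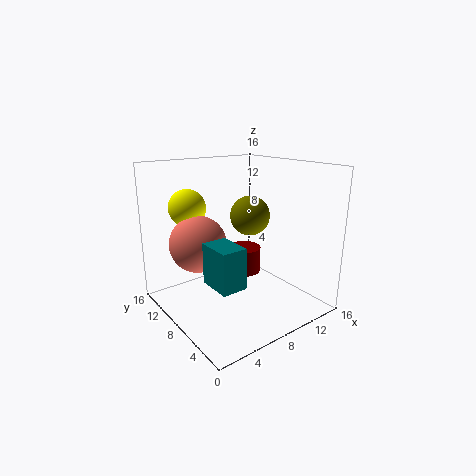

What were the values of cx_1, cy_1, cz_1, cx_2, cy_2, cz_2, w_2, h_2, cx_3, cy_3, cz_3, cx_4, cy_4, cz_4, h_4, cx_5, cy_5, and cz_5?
cx_1 = 3.5
cy_1 = 9
cz_1 = 8
cx_2 = 2
cy_2 = 2
cz_2 = 5.5
w_2 = 2.5
h_2 = 4
cx_3 = 12.5
cy_3 = 11.5
cz_3 = 9
cx_4 = 10
cy_4 = 9.5
cz_4 = 3
h_4 = 3
cx_5 = 3.5
cy_5 = 11
cz_5 = 11.5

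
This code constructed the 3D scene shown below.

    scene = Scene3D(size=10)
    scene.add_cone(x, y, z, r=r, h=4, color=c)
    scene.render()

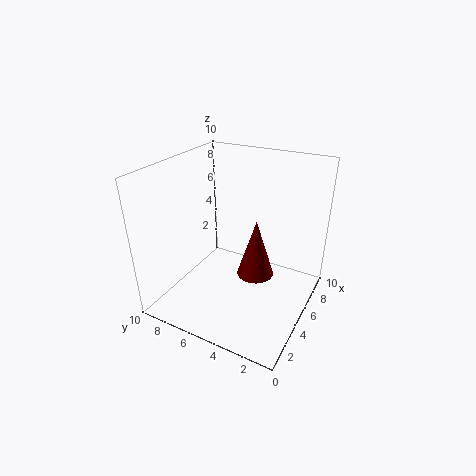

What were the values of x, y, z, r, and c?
x = 4.75
y = 3.5
z = 2.75
r = 1.25
c = 'maroon'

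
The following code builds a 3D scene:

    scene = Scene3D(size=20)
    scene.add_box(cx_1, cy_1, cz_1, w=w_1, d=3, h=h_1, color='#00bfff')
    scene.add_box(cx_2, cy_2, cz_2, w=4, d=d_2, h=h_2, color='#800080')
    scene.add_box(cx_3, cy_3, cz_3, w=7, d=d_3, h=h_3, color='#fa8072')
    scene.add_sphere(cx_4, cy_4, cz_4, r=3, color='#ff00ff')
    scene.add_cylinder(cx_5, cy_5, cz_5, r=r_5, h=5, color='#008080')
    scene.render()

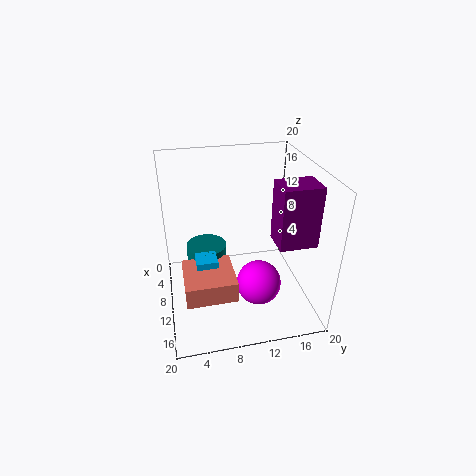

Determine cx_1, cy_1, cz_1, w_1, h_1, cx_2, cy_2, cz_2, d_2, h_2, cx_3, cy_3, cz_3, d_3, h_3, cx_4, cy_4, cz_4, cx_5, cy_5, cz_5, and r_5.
cx_1 = 8, cy_1 = 4, cz_1 = 1, w_1 = 3, h_1 = 6, cx_2 = 12, cy_2 = 14, cz_2 = 11, d_2 = 5, h_2 = 8, cx_3 = 8, cy_3 = 2, cz_3 = 3, d_3 = 7, h_3 = 3, cx_4 = 14, cy_4 = 12, cz_4 = 5, cx_5 = 6, cy_5 = 6, cz_5 = 2, r_5 = 3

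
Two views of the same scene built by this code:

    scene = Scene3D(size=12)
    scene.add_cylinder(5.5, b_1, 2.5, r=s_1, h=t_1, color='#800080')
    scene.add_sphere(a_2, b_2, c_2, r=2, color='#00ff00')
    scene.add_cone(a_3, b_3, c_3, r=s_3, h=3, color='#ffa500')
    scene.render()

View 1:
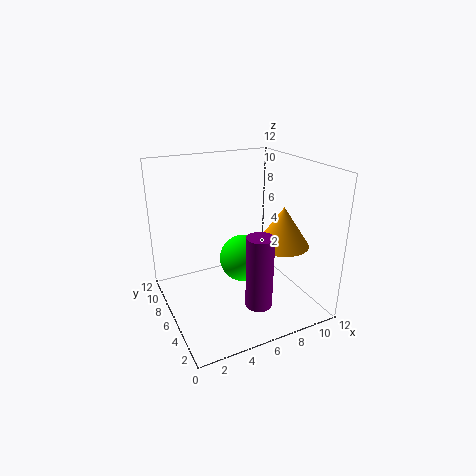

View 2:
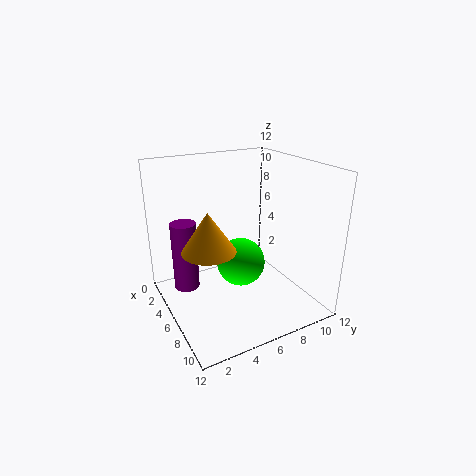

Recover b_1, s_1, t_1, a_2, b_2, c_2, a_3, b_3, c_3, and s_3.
b_1 = 1.5; s_1 = 1; t_1 = 5.5; a_2 = 6.5; b_2 = 6; c_2 = 4; a_3 = 8; b_3 = 2.5; c_3 = 6.5; s_3 = 2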